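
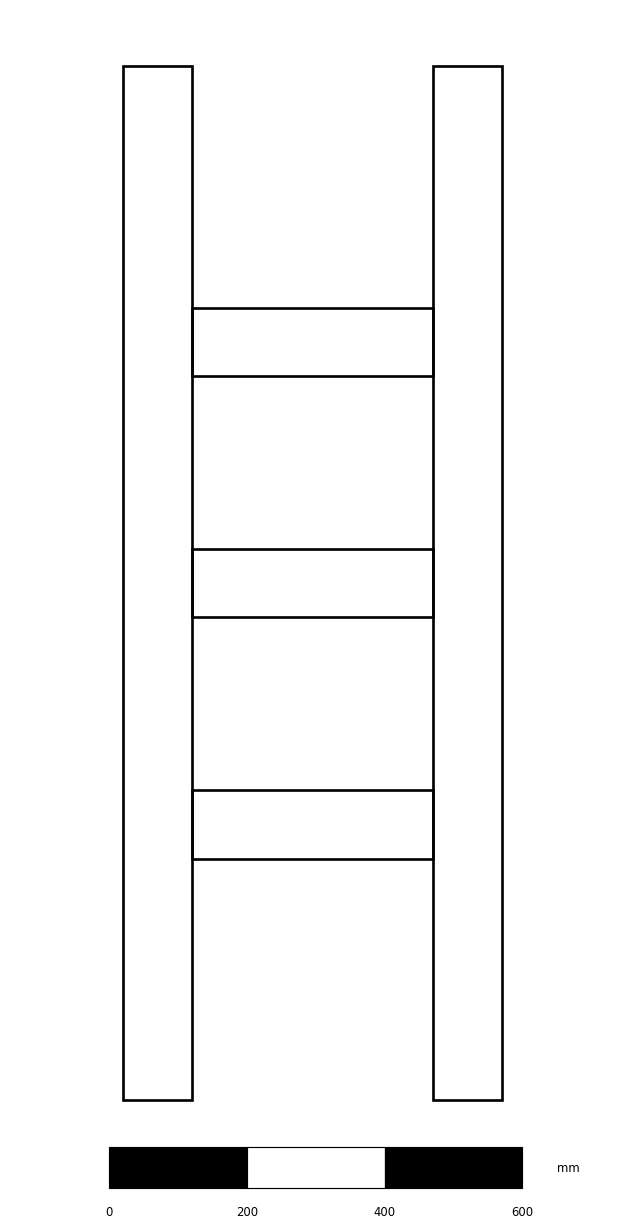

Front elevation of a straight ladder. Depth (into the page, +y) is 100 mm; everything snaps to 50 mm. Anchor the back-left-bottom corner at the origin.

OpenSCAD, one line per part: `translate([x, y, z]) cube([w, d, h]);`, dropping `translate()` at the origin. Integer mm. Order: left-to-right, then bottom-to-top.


cube([100, 100, 1500]);
translate([100, 0, 350]) cube([350, 100, 100]);
translate([100, 0, 700]) cube([350, 100, 100]);
translate([100, 0, 1050]) cube([350, 100, 100]);
translate([450, 0, 0]) cube([100, 100, 1500]);


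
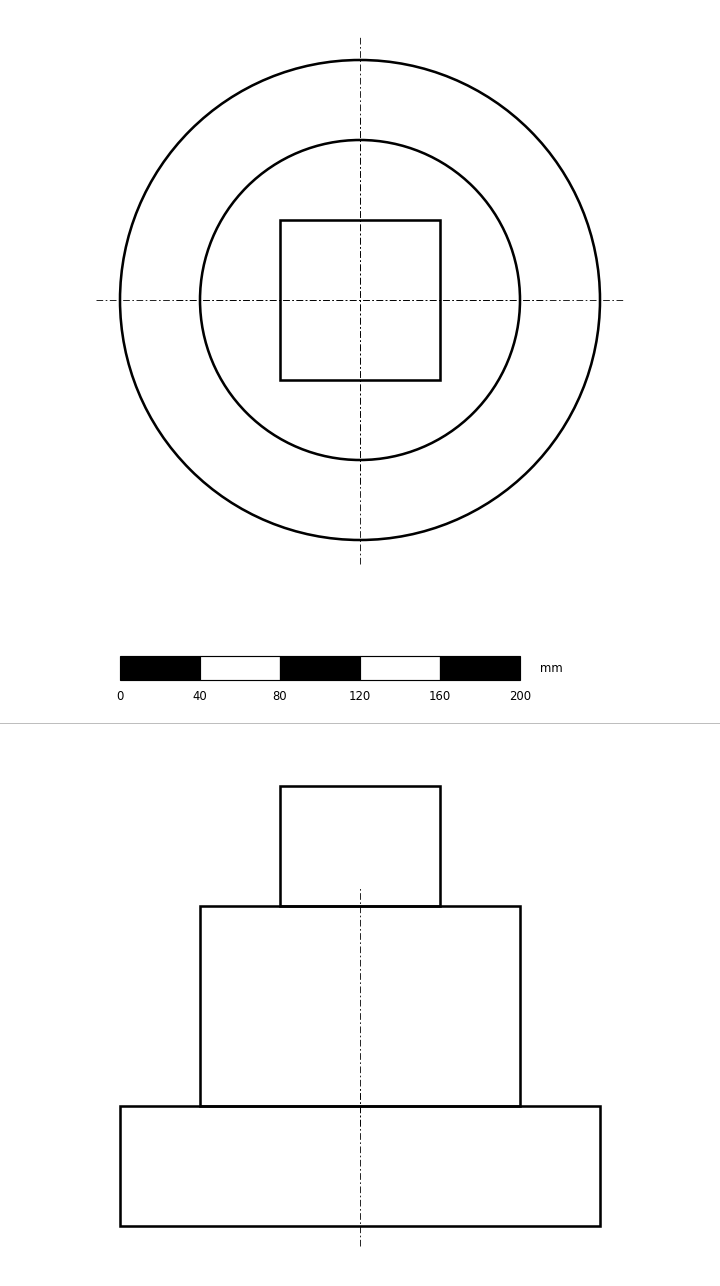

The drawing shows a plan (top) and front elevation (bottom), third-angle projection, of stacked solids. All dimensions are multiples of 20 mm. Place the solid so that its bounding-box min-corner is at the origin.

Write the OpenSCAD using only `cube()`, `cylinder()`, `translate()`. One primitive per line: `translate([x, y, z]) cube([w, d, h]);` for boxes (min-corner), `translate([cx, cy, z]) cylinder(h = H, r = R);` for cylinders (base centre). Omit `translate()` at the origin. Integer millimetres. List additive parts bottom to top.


translate([120, 120, 0]) cylinder(h = 60, r = 120);
translate([120, 120, 60]) cylinder(h = 100, r = 80);
translate([80, 80, 160]) cube([80, 80, 60]);


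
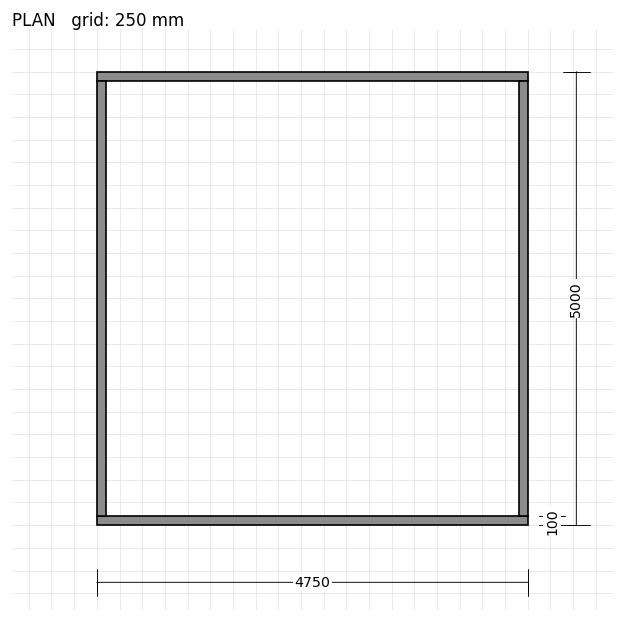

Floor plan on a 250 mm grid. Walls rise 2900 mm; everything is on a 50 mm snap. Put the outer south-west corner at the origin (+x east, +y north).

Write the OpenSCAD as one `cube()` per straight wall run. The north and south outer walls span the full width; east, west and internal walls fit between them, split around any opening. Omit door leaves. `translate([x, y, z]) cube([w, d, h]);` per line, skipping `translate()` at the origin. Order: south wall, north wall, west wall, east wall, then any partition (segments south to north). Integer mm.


cube([4750, 100, 2900]);
translate([0, 4900, 0]) cube([4750, 100, 2900]);
translate([0, 100, 0]) cube([100, 4800, 2900]);
translate([4650, 100, 0]) cube([100, 4800, 2900]);


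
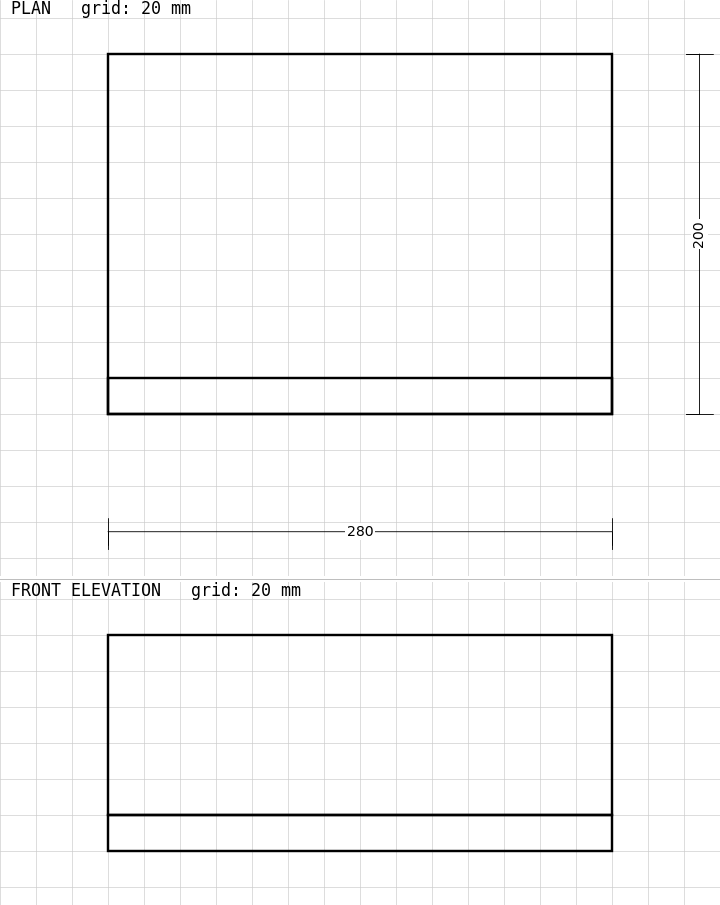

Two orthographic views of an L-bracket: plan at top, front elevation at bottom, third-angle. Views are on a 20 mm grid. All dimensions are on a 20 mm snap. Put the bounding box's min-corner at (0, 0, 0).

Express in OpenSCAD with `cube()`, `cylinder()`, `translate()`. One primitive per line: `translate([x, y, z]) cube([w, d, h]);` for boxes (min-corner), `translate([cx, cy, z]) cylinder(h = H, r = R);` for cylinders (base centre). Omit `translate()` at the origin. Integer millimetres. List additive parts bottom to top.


cube([280, 200, 20]);
translate([0, 0, 20]) cube([280, 20, 100]);


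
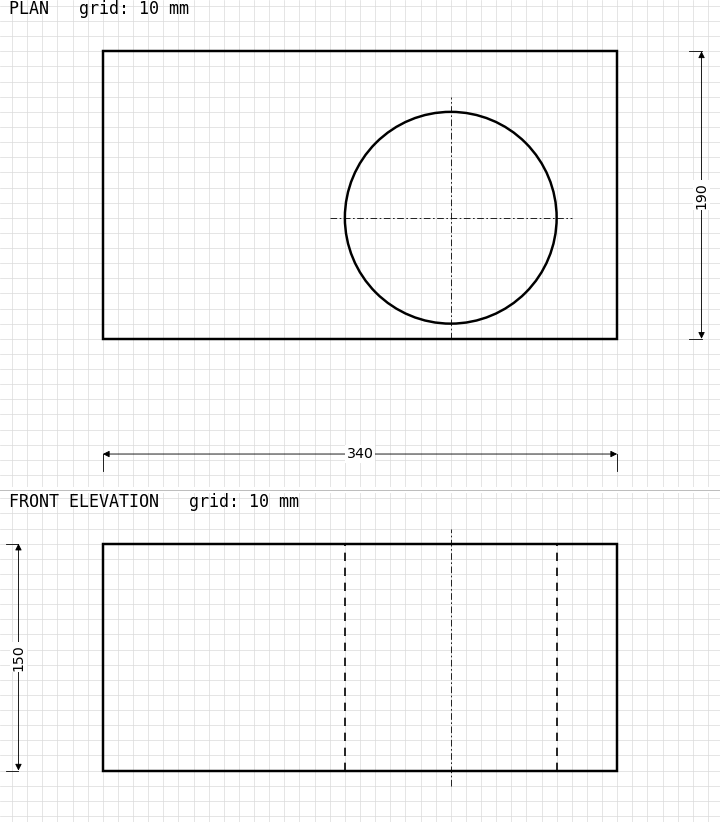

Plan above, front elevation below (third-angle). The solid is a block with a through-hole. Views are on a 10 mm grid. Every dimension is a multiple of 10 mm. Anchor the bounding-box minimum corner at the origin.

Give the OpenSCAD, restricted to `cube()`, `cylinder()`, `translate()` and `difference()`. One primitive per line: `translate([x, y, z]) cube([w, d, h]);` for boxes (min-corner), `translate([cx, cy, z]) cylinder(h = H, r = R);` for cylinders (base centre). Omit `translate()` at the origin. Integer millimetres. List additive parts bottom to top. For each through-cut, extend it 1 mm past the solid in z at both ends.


difference() {
  cube([340, 190, 150]);
  translate([230, 80, -1]) cylinder(h = 152, r = 70);
}


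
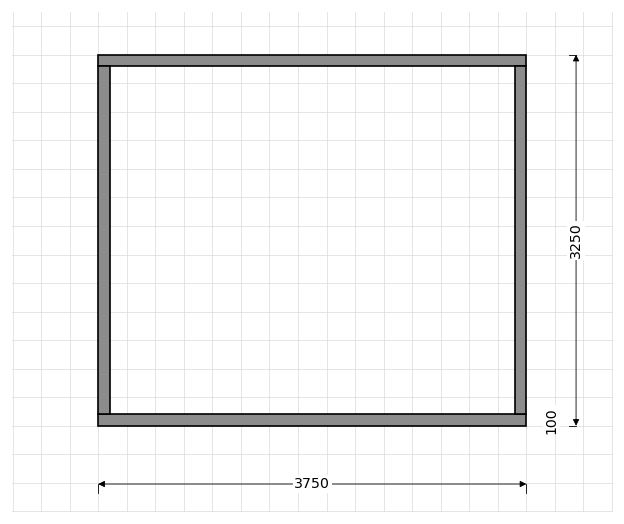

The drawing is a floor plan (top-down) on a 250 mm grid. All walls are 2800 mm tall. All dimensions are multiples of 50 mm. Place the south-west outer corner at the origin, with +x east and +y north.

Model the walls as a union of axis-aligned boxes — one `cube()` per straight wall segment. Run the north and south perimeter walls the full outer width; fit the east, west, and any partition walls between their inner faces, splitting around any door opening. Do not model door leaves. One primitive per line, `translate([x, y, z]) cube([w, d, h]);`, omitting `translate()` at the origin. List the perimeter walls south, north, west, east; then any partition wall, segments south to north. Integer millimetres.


cube([3750, 100, 2800]);
translate([0, 3150, 0]) cube([3750, 100, 2800]);
translate([0, 100, 0]) cube([100, 3050, 2800]);
translate([3650, 100, 0]) cube([100, 3050, 2800]);


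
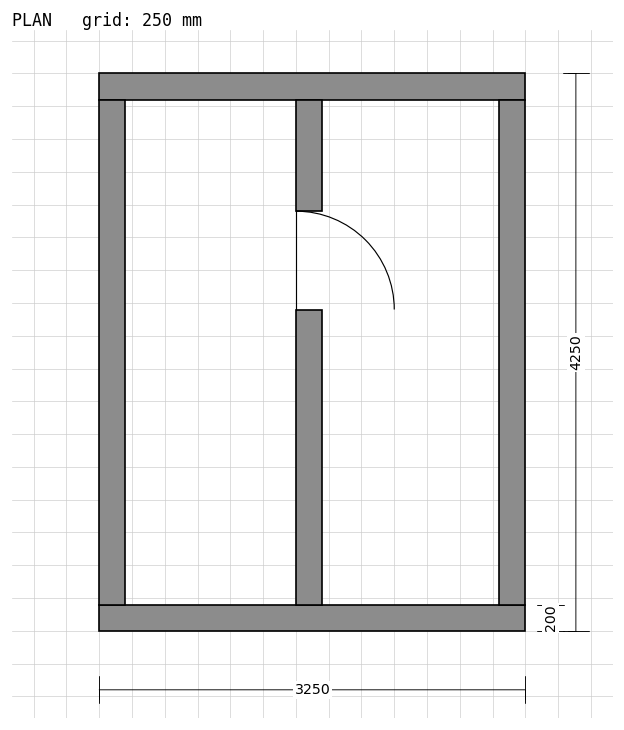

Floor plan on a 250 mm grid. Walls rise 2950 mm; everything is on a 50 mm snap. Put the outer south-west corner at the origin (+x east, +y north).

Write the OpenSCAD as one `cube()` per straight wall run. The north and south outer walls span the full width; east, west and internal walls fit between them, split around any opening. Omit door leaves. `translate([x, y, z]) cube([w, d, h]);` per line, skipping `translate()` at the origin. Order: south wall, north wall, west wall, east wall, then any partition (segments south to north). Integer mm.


cube([3250, 200, 2950]);
translate([0, 4050, 0]) cube([3250, 200, 2950]);
translate([0, 200, 0]) cube([200, 3850, 2950]);
translate([3050, 200, 0]) cube([200, 3850, 2950]);
translate([1500, 200, 0]) cube([200, 2250, 2950]);
translate([1500, 3200, 0]) cube([200, 850, 2950]);


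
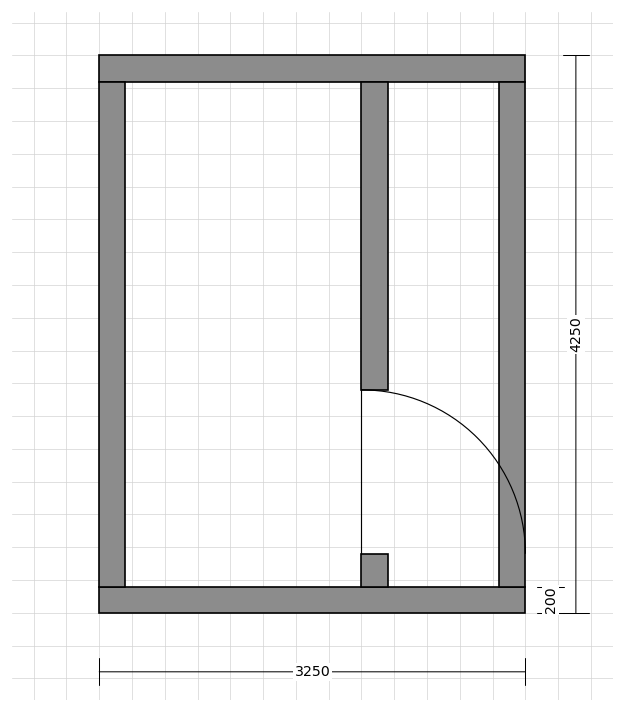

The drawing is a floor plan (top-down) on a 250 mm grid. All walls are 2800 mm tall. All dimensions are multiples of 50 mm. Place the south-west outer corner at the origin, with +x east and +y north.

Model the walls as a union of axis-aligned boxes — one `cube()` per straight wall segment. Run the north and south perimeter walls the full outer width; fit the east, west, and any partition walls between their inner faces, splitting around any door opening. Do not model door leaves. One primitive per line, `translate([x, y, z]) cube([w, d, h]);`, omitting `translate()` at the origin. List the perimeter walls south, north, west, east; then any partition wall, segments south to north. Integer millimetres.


cube([3250, 200, 2800]);
translate([0, 4050, 0]) cube([3250, 200, 2800]);
translate([0, 200, 0]) cube([200, 3850, 2800]);
translate([3050, 200, 0]) cube([200, 3850, 2800]);
translate([2000, 200, 0]) cube([200, 250, 2800]);
translate([2000, 1700, 0]) cube([200, 2350, 2800]);


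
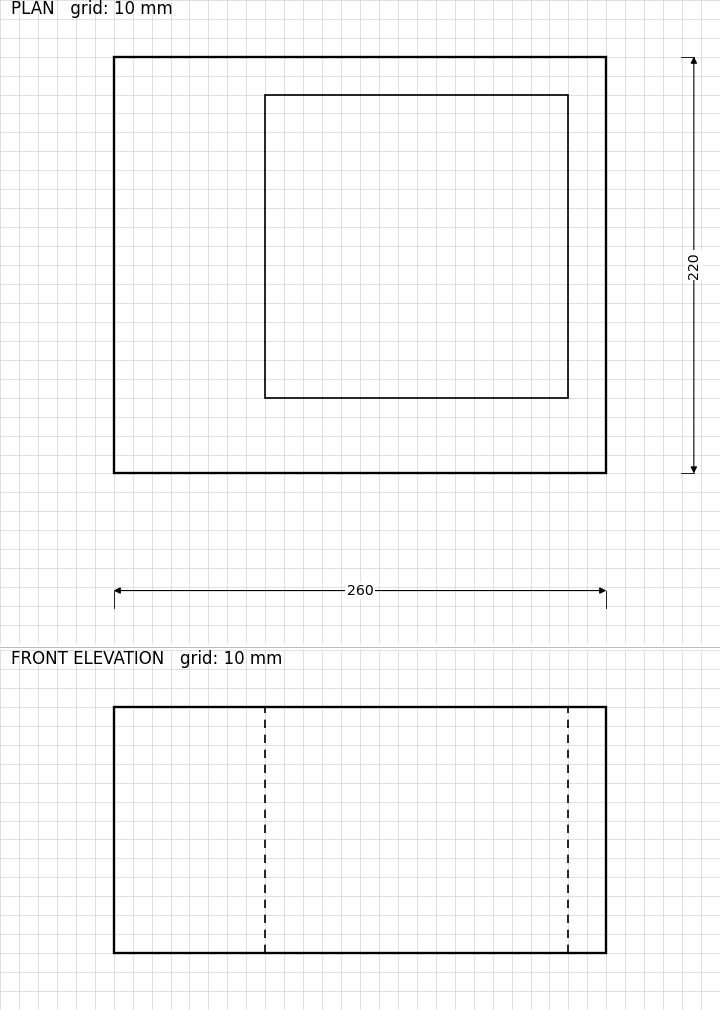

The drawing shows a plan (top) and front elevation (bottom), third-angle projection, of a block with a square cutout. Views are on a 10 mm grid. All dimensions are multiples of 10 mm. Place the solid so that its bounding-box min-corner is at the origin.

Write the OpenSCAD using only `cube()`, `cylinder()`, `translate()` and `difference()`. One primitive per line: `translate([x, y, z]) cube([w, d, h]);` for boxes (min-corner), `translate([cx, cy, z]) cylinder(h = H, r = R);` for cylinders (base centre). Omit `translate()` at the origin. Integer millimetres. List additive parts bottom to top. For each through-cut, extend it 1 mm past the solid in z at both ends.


difference() {
  cube([260, 220, 130]);
  translate([80, 40, -1]) cube([160, 160, 132]);
}


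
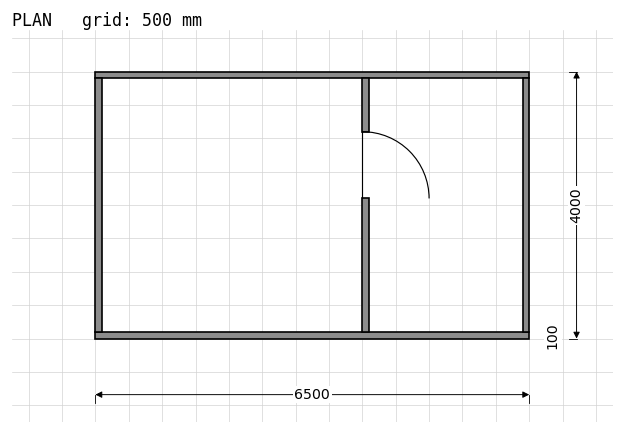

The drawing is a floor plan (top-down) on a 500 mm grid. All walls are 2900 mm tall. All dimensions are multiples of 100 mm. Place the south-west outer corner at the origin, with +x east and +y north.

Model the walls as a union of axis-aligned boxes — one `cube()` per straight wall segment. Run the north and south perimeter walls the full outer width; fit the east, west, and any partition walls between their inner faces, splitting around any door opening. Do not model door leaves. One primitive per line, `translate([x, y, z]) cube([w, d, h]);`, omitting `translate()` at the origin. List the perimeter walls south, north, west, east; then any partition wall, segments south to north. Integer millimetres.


cube([6500, 100, 2900]);
translate([0, 3900, 0]) cube([6500, 100, 2900]);
translate([0, 100, 0]) cube([100, 3800, 2900]);
translate([6400, 100, 0]) cube([100, 3800, 2900]);
translate([4000, 100, 0]) cube([100, 2000, 2900]);
translate([4000, 3100, 0]) cube([100, 800, 2900]);


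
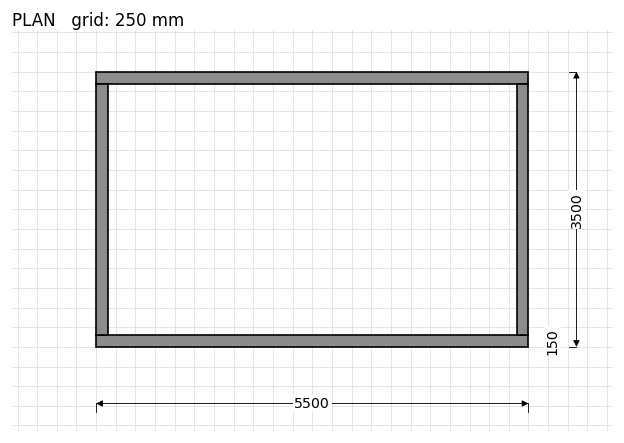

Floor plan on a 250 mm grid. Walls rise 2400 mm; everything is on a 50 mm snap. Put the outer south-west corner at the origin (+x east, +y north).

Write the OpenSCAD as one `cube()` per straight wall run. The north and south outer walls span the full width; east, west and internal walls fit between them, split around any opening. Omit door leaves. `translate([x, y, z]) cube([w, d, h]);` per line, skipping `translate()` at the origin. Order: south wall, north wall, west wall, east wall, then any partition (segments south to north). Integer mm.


cube([5500, 150, 2400]);
translate([0, 3350, 0]) cube([5500, 150, 2400]);
translate([0, 150, 0]) cube([150, 3200, 2400]);
translate([5350, 150, 0]) cube([150, 3200, 2400]);


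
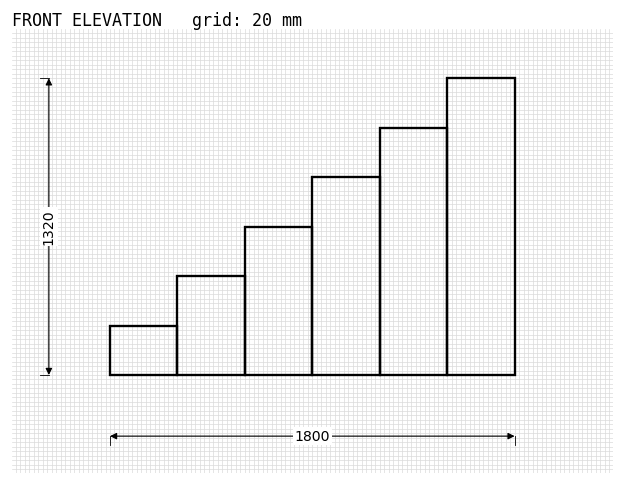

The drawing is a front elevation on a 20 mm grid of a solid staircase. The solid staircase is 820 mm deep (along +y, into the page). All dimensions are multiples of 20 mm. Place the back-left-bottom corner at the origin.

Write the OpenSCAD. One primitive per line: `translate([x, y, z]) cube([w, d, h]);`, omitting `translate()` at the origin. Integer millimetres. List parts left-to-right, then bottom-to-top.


cube([300, 820, 220]);
translate([300, 0, 0]) cube([300, 820, 440]);
translate([600, 0, 0]) cube([300, 820, 660]);
translate([900, 0, 0]) cube([300, 820, 880]);
translate([1200, 0, 0]) cube([300, 820, 1100]);
translate([1500, 0, 0]) cube([300, 820, 1320]);


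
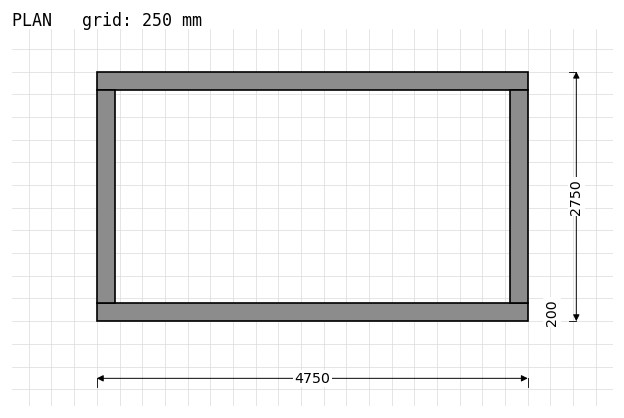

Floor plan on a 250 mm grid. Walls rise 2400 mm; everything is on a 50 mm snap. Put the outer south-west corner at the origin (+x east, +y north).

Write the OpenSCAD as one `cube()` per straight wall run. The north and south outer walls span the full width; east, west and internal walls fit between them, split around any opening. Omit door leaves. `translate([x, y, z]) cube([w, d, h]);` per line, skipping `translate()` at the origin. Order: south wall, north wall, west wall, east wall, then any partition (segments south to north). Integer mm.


cube([4750, 200, 2400]);
translate([0, 2550, 0]) cube([4750, 200, 2400]);
translate([0, 200, 0]) cube([200, 2350, 2400]);
translate([4550, 200, 0]) cube([200, 2350, 2400]);


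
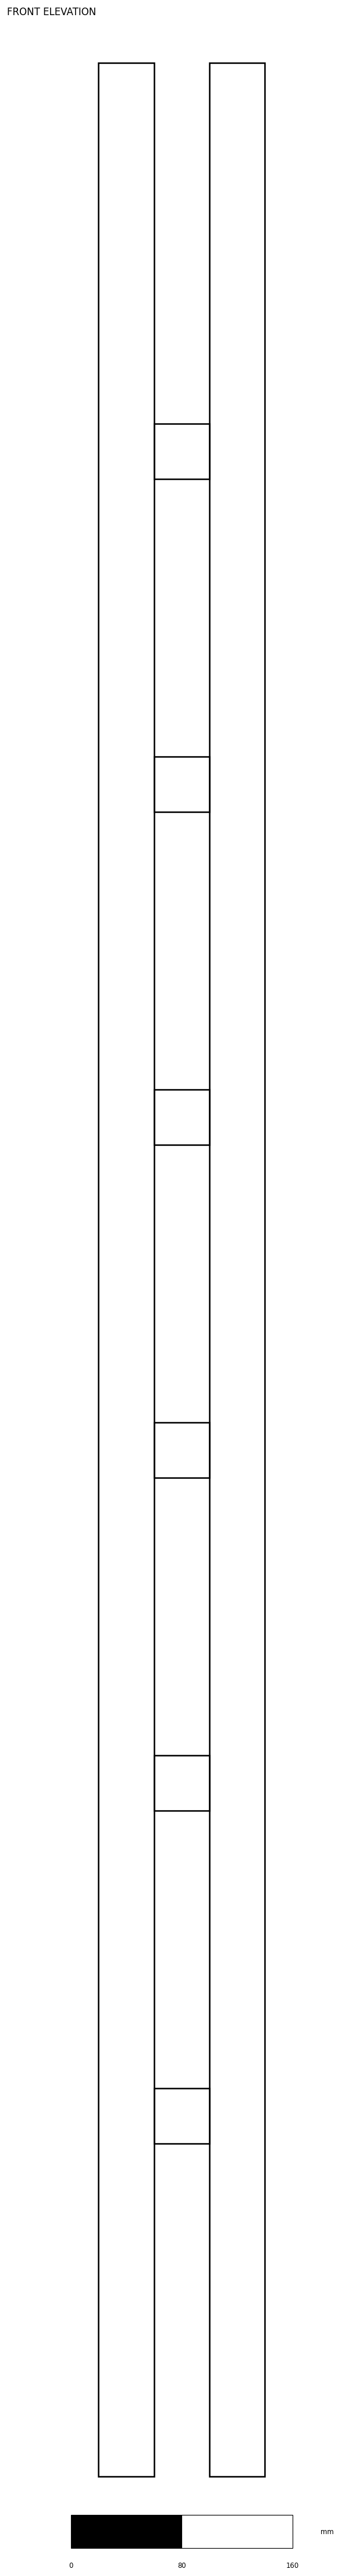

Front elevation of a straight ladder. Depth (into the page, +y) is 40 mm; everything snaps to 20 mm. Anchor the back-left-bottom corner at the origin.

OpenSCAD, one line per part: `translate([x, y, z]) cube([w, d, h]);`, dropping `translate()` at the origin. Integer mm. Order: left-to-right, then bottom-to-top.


cube([40, 40, 1740]);
translate([40, 0, 240]) cube([40, 40, 40]);
translate([40, 0, 480]) cube([40, 40, 40]);
translate([40, 0, 720]) cube([40, 40, 40]);
translate([40, 0, 960]) cube([40, 40, 40]);
translate([40, 0, 1200]) cube([40, 40, 40]);
translate([40, 0, 1440]) cube([40, 40, 40]);
translate([80, 0, 0]) cube([40, 40, 1740]);


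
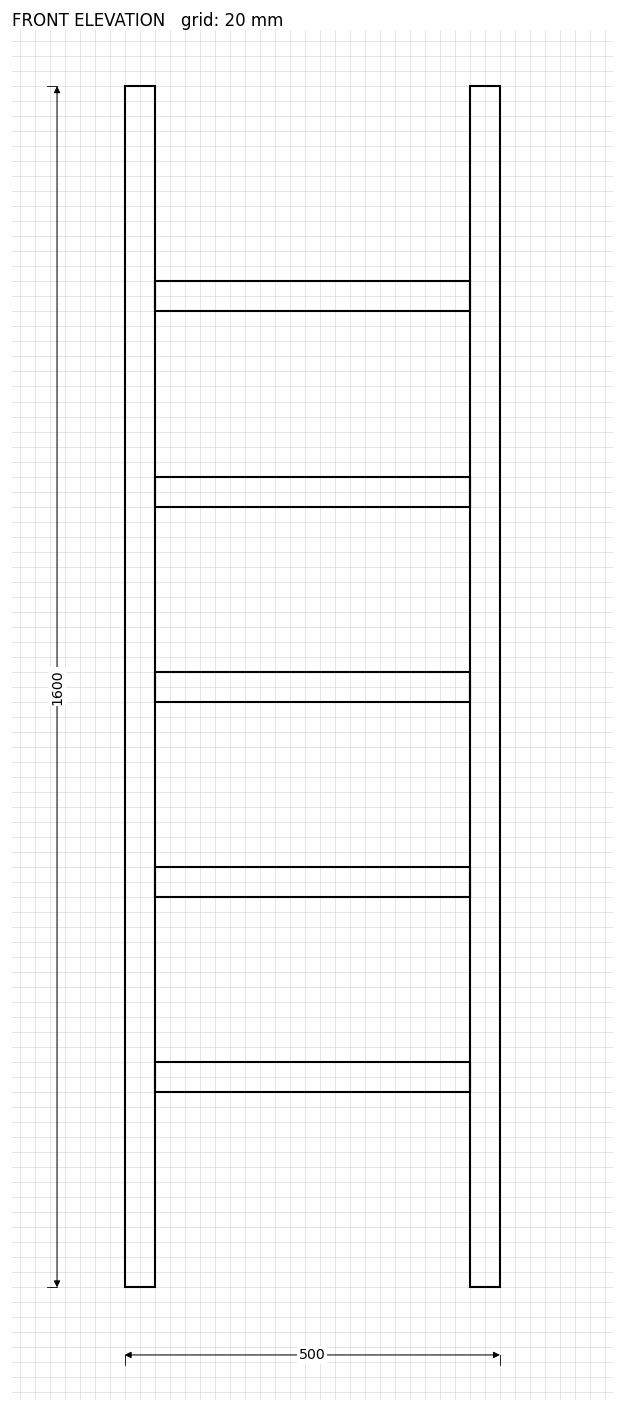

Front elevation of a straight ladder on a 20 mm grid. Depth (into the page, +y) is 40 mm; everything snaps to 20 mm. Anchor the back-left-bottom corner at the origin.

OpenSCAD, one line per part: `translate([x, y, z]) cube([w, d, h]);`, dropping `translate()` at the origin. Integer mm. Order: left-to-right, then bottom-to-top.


cube([40, 40, 1600]);
translate([40, 0, 260]) cube([420, 40, 40]);
translate([40, 0, 520]) cube([420, 40, 40]);
translate([40, 0, 780]) cube([420, 40, 40]);
translate([40, 0, 1040]) cube([420, 40, 40]);
translate([40, 0, 1300]) cube([420, 40, 40]);
translate([460, 0, 0]) cube([40, 40, 1600]);


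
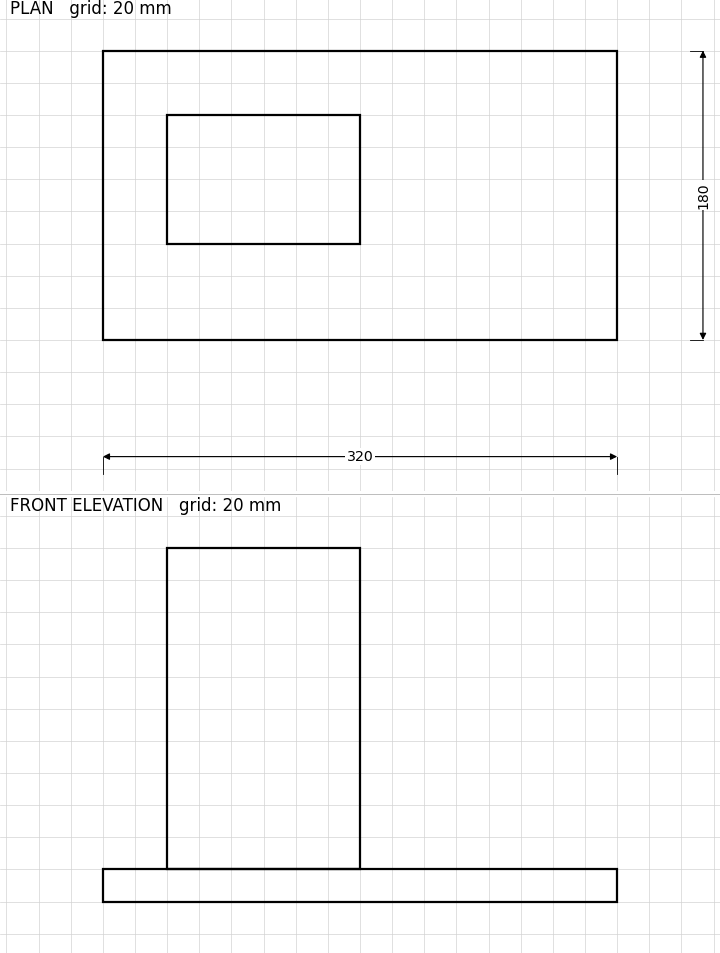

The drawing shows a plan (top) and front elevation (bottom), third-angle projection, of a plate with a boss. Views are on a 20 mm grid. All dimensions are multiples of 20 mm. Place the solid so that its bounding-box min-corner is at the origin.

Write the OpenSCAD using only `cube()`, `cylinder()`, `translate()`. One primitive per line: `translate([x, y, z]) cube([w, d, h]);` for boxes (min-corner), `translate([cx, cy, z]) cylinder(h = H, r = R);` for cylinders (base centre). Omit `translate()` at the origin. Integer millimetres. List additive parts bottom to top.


cube([320, 180, 20]);
translate([40, 60, 20]) cube([120, 80, 200]);


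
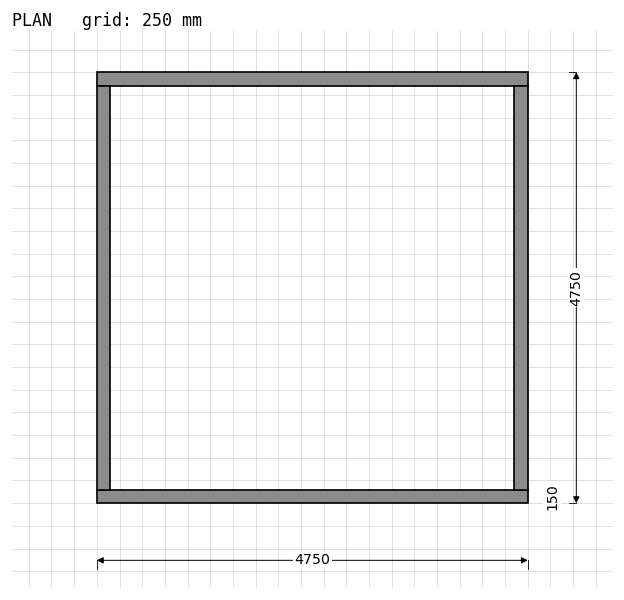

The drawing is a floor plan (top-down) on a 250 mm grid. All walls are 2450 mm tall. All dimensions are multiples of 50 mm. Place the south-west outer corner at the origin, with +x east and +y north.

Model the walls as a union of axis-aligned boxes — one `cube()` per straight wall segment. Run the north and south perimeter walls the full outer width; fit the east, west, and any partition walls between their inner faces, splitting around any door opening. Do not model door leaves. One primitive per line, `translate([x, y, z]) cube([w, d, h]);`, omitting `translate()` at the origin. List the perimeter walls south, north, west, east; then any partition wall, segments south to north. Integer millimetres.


cube([4750, 150, 2450]);
translate([0, 4600, 0]) cube([4750, 150, 2450]);
translate([0, 150, 0]) cube([150, 4450, 2450]);
translate([4600, 150, 0]) cube([150, 4450, 2450]);


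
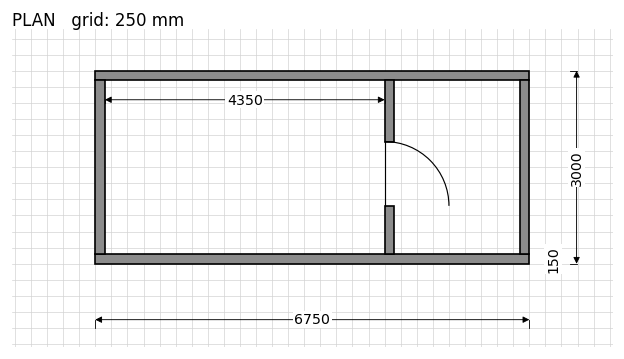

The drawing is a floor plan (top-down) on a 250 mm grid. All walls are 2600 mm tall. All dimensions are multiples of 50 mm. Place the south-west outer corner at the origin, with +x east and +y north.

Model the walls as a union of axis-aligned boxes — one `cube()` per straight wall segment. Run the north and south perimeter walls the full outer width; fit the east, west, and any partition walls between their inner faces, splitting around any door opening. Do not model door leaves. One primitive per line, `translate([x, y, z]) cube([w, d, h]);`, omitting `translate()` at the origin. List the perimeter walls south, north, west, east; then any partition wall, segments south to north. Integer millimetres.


cube([6750, 150, 2600]);
translate([0, 2850, 0]) cube([6750, 150, 2600]);
translate([0, 150, 0]) cube([150, 2700, 2600]);
translate([6600, 150, 0]) cube([150, 2700, 2600]);
translate([4500, 150, 0]) cube([150, 750, 2600]);
translate([4500, 1900, 0]) cube([150, 950, 2600]);


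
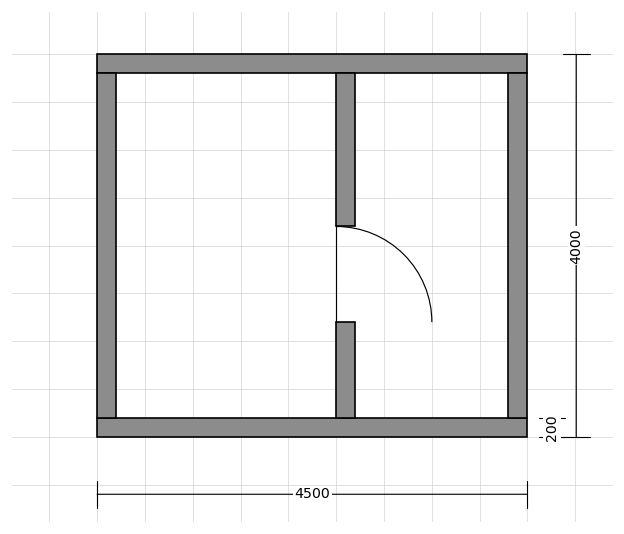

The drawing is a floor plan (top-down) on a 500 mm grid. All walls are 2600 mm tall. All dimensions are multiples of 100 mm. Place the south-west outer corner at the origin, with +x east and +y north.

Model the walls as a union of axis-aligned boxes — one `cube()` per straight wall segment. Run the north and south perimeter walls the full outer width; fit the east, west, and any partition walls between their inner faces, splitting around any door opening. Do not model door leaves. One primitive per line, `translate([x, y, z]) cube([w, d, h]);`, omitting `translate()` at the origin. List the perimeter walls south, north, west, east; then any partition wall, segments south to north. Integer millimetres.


cube([4500, 200, 2600]);
translate([0, 3800, 0]) cube([4500, 200, 2600]);
translate([0, 200, 0]) cube([200, 3600, 2600]);
translate([4300, 200, 0]) cube([200, 3600, 2600]);
translate([2500, 200, 0]) cube([200, 1000, 2600]);
translate([2500, 2200, 0]) cube([200, 1600, 2600]);


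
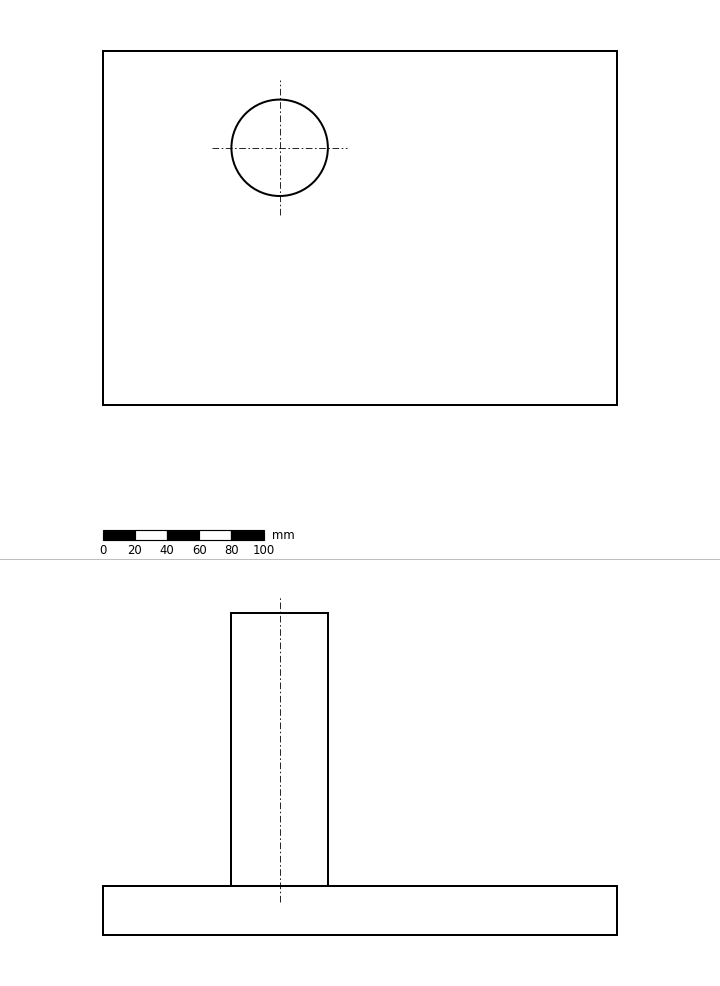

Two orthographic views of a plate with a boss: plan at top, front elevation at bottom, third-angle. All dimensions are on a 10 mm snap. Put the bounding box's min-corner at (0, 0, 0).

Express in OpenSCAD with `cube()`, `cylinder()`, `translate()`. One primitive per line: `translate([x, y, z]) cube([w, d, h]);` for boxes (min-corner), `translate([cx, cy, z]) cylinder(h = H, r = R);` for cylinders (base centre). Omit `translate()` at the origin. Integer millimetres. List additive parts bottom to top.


cube([320, 220, 30]);
translate([110, 160, 30]) cylinder(h = 170, r = 30);


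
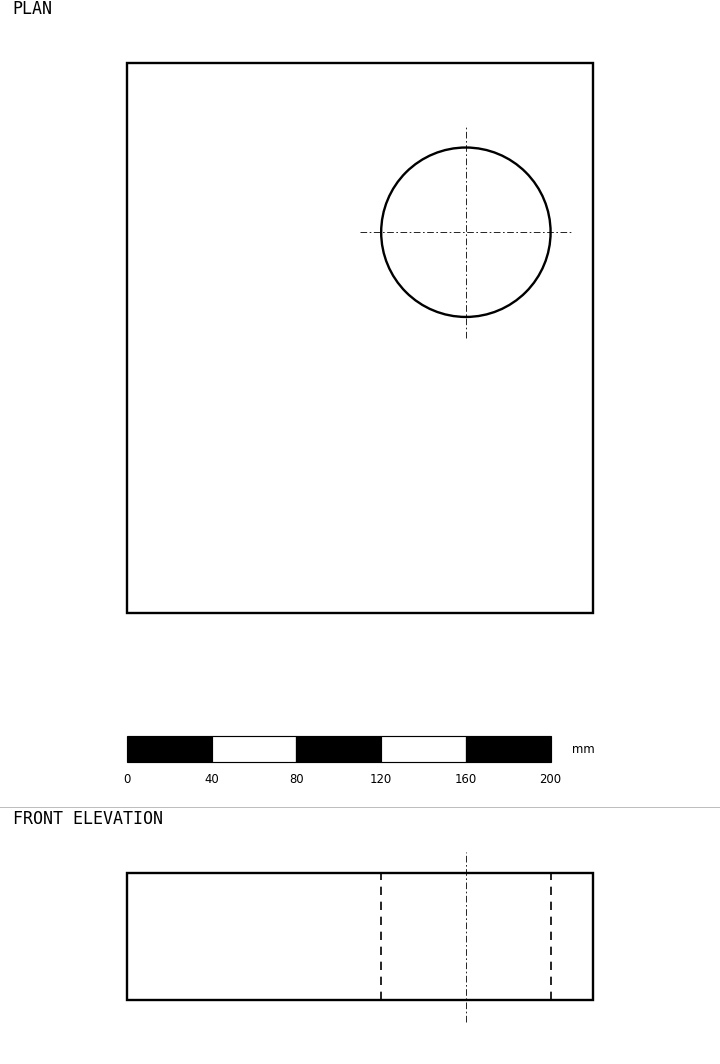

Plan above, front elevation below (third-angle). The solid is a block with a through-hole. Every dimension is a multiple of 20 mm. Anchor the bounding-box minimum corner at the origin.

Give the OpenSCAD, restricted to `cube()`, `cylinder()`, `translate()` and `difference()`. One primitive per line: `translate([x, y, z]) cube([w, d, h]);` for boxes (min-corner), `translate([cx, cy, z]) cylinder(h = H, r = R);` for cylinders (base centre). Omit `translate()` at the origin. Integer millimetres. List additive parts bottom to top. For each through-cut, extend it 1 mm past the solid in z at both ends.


difference() {
  cube([220, 260, 60]);
  translate([160, 180, -1]) cylinder(h = 62, r = 40);
}


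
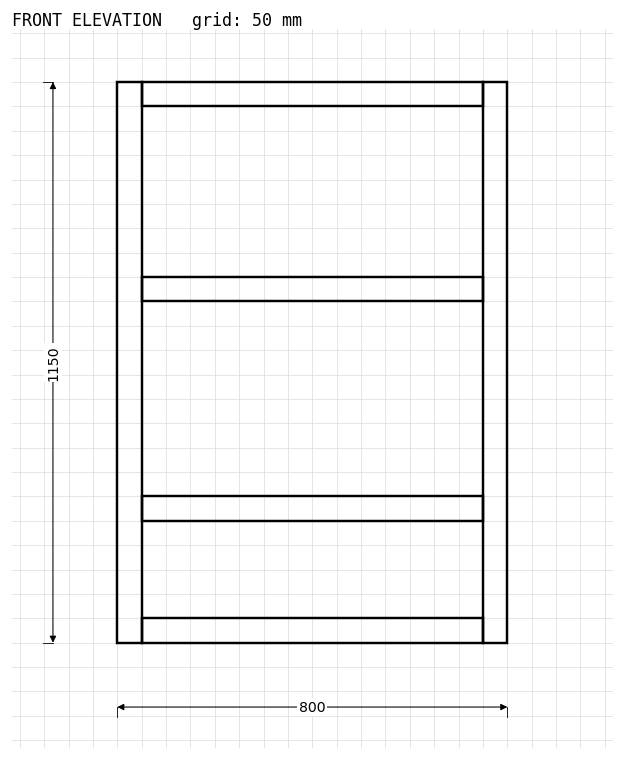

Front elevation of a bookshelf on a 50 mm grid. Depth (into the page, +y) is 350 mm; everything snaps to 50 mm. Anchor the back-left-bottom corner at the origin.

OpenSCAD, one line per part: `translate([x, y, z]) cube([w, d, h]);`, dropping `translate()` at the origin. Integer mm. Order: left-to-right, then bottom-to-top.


cube([50, 350, 1150]);
translate([50, 0, 0]) cube([700, 350, 50]);
translate([50, 0, 250]) cube([700, 350, 50]);
translate([50, 0, 700]) cube([700, 350, 50]);
translate([50, 0, 1100]) cube([700, 350, 50]);
translate([750, 0, 0]) cube([50, 350, 1150]);


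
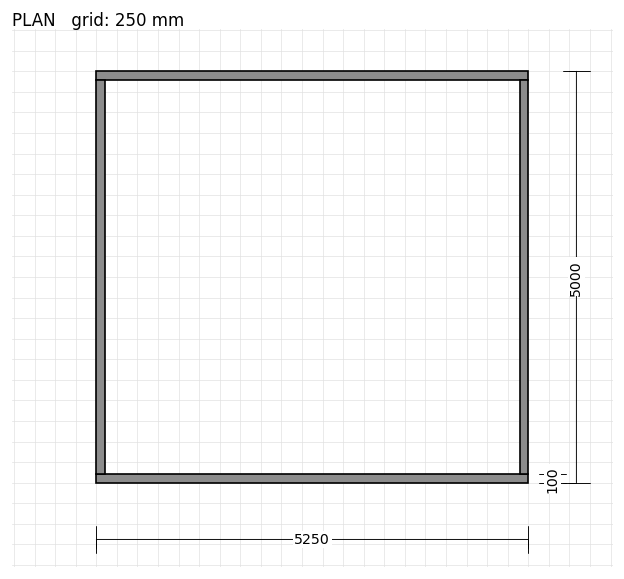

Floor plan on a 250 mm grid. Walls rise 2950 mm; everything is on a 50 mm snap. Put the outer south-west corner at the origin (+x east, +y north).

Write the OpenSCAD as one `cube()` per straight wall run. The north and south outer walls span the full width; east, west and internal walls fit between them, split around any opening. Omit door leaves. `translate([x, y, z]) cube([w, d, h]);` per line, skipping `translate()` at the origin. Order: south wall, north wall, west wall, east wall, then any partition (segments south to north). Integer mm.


cube([5250, 100, 2950]);
translate([0, 4900, 0]) cube([5250, 100, 2950]);
translate([0, 100, 0]) cube([100, 4800, 2950]);
translate([5150, 100, 0]) cube([100, 4800, 2950]);


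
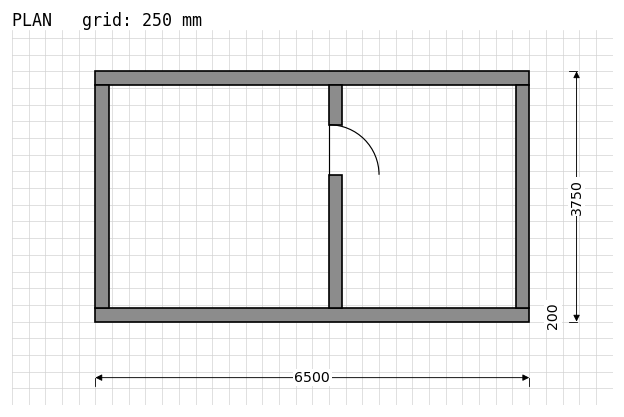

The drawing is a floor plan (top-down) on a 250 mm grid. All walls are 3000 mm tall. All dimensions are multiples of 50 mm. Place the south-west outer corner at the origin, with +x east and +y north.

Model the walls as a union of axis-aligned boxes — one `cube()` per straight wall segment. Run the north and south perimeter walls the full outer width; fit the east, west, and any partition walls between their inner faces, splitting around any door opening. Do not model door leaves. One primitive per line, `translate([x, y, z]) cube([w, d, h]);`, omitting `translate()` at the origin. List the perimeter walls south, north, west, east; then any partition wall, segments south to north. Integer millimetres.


cube([6500, 200, 3000]);
translate([0, 3550, 0]) cube([6500, 200, 3000]);
translate([0, 200, 0]) cube([200, 3350, 3000]);
translate([6300, 200, 0]) cube([200, 3350, 3000]);
translate([3500, 200, 0]) cube([200, 2000, 3000]);
translate([3500, 2950, 0]) cube([200, 600, 3000]);


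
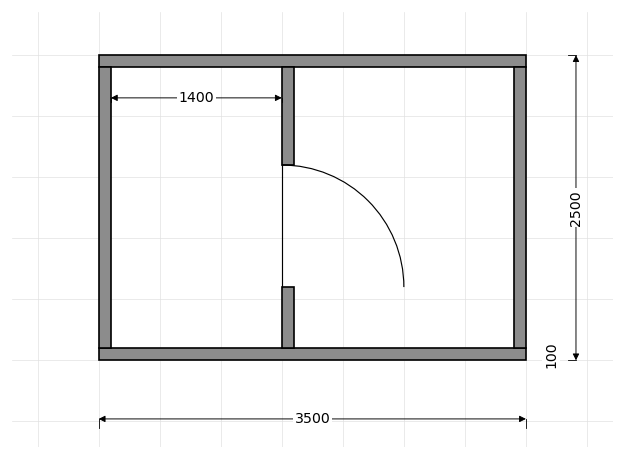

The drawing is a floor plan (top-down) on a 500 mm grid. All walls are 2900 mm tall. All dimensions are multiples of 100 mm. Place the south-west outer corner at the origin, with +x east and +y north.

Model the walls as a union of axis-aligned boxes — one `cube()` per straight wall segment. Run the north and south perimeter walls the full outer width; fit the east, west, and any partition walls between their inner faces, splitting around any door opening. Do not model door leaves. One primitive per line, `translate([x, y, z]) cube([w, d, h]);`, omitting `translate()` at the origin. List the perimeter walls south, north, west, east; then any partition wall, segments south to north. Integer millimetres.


cube([3500, 100, 2900]);
translate([0, 2400, 0]) cube([3500, 100, 2900]);
translate([0, 100, 0]) cube([100, 2300, 2900]);
translate([3400, 100, 0]) cube([100, 2300, 2900]);
translate([1500, 100, 0]) cube([100, 500, 2900]);
translate([1500, 1600, 0]) cube([100, 800, 2900]);


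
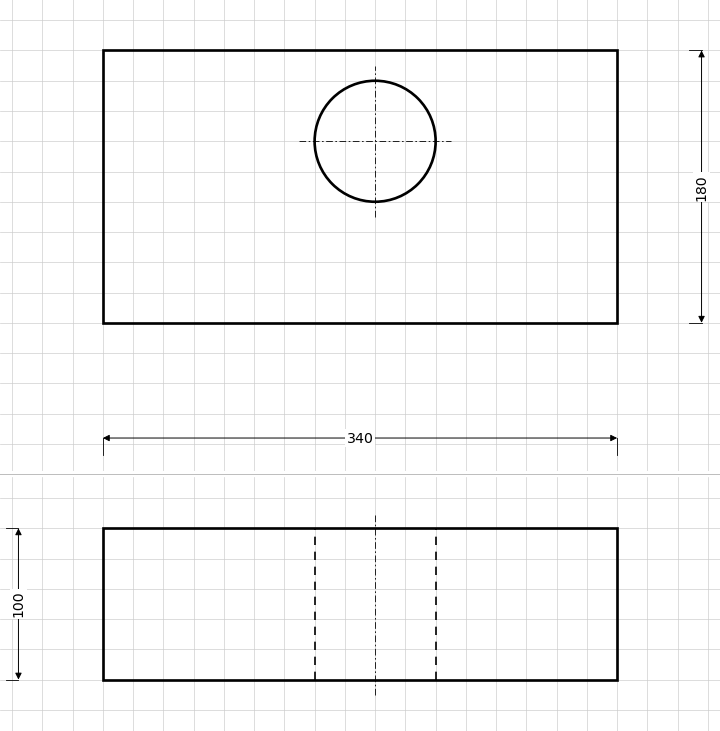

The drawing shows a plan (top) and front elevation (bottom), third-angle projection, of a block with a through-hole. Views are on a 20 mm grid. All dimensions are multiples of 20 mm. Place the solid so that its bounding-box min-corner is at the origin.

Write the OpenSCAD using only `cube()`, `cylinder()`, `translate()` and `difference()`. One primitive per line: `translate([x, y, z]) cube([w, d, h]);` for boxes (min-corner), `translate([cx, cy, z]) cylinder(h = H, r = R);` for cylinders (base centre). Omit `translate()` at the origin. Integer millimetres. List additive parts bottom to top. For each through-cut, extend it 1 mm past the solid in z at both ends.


difference() {
  cube([340, 180, 100]);
  translate([180, 120, -1]) cylinder(h = 102, r = 40);
}


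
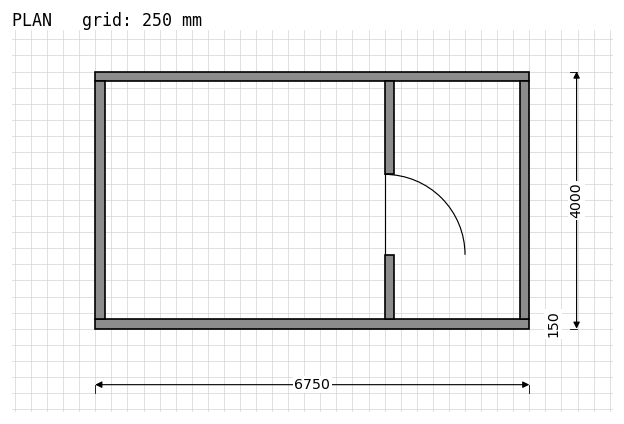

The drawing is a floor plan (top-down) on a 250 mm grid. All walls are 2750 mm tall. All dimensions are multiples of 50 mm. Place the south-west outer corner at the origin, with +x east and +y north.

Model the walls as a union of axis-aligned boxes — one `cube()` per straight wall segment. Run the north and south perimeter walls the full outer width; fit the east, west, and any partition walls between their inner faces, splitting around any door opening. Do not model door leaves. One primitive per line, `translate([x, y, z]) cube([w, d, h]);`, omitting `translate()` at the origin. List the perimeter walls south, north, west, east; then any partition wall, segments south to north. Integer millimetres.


cube([6750, 150, 2750]);
translate([0, 3850, 0]) cube([6750, 150, 2750]);
translate([0, 150, 0]) cube([150, 3700, 2750]);
translate([6600, 150, 0]) cube([150, 3700, 2750]);
translate([4500, 150, 0]) cube([150, 1000, 2750]);
translate([4500, 2400, 0]) cube([150, 1450, 2750]);


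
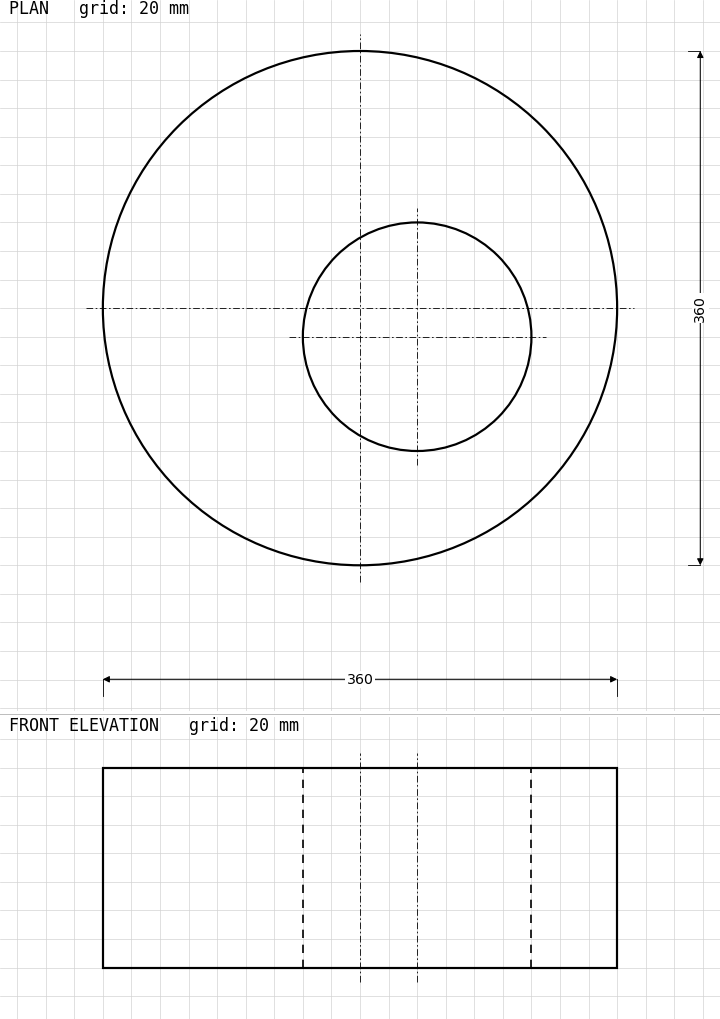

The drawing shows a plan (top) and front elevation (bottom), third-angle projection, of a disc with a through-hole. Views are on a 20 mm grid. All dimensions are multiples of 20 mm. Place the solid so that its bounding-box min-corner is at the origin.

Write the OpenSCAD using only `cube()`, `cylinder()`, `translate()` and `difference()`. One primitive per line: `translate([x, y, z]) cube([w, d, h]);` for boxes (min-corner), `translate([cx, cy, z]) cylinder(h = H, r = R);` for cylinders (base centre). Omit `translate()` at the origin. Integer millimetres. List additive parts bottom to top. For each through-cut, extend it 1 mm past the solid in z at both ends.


difference() {
  translate([180, 180, 0]) cylinder(h = 140, r = 180);
  translate([220, 160, -1]) cylinder(h = 142, r = 80);
}


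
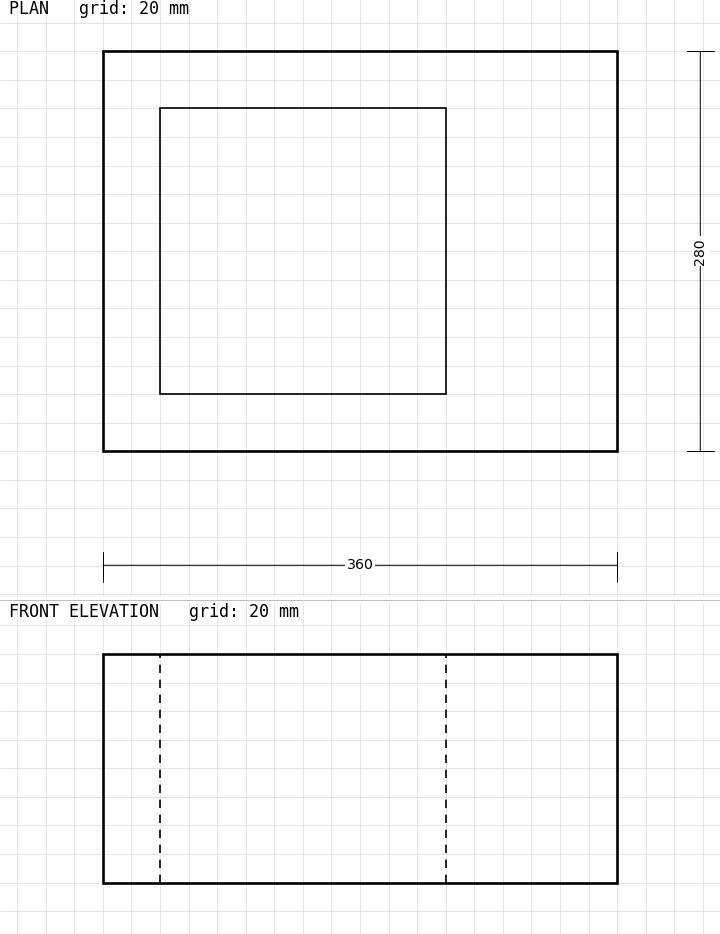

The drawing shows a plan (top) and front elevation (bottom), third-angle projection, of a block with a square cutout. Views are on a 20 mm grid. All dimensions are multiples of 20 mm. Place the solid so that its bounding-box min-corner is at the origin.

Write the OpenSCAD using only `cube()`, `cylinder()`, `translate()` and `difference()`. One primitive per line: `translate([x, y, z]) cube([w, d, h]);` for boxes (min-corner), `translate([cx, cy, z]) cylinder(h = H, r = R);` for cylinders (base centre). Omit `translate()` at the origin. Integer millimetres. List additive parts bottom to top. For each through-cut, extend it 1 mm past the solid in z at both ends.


difference() {
  cube([360, 280, 160]);
  translate([40, 40, -1]) cube([200, 200, 162]);
}


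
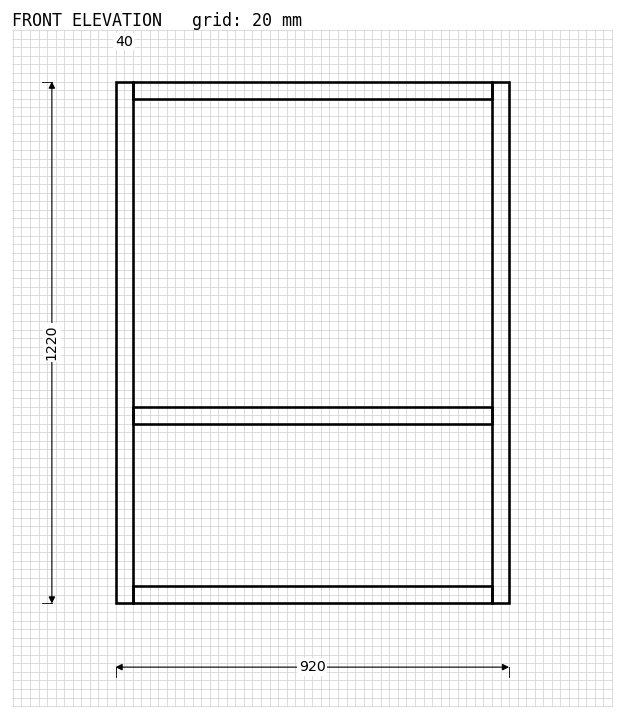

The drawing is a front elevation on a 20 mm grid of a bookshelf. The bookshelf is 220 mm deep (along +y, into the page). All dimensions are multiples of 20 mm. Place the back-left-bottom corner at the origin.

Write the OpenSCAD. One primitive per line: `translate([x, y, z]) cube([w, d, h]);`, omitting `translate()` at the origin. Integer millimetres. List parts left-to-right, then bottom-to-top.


cube([40, 220, 1220]);
translate([40, 0, 0]) cube([840, 220, 40]);
translate([40, 0, 420]) cube([840, 220, 40]);
translate([40, 0, 1180]) cube([840, 220, 40]);
translate([880, 0, 0]) cube([40, 220, 1220]);


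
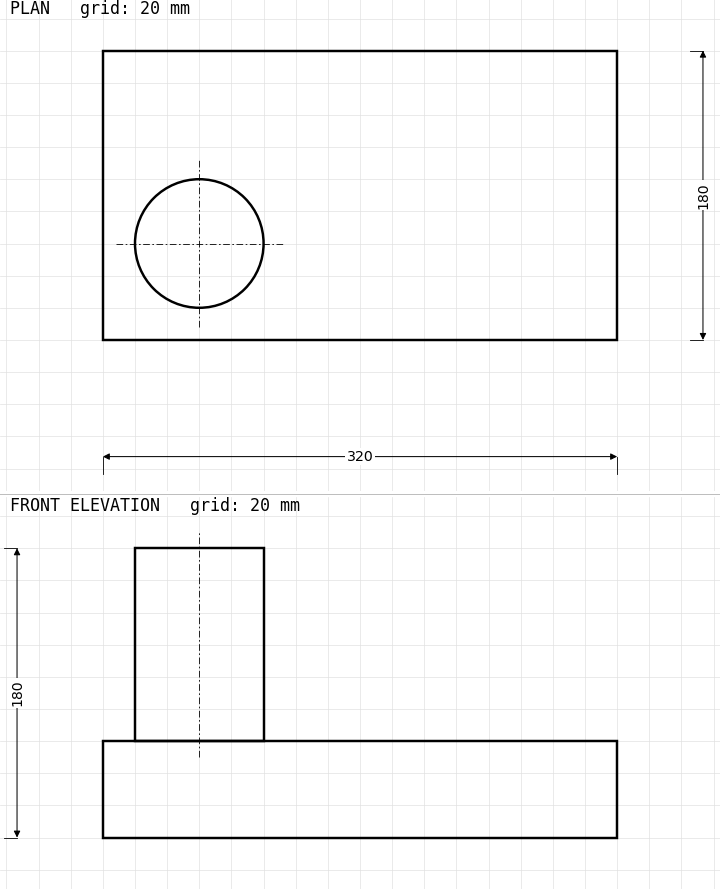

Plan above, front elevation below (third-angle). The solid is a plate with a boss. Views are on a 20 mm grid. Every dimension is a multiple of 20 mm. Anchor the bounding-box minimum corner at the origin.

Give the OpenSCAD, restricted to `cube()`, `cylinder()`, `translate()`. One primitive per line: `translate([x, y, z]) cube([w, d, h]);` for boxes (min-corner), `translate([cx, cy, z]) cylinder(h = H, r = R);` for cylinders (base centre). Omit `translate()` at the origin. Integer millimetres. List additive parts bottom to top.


cube([320, 180, 60]);
translate([60, 60, 60]) cylinder(h = 120, r = 40);


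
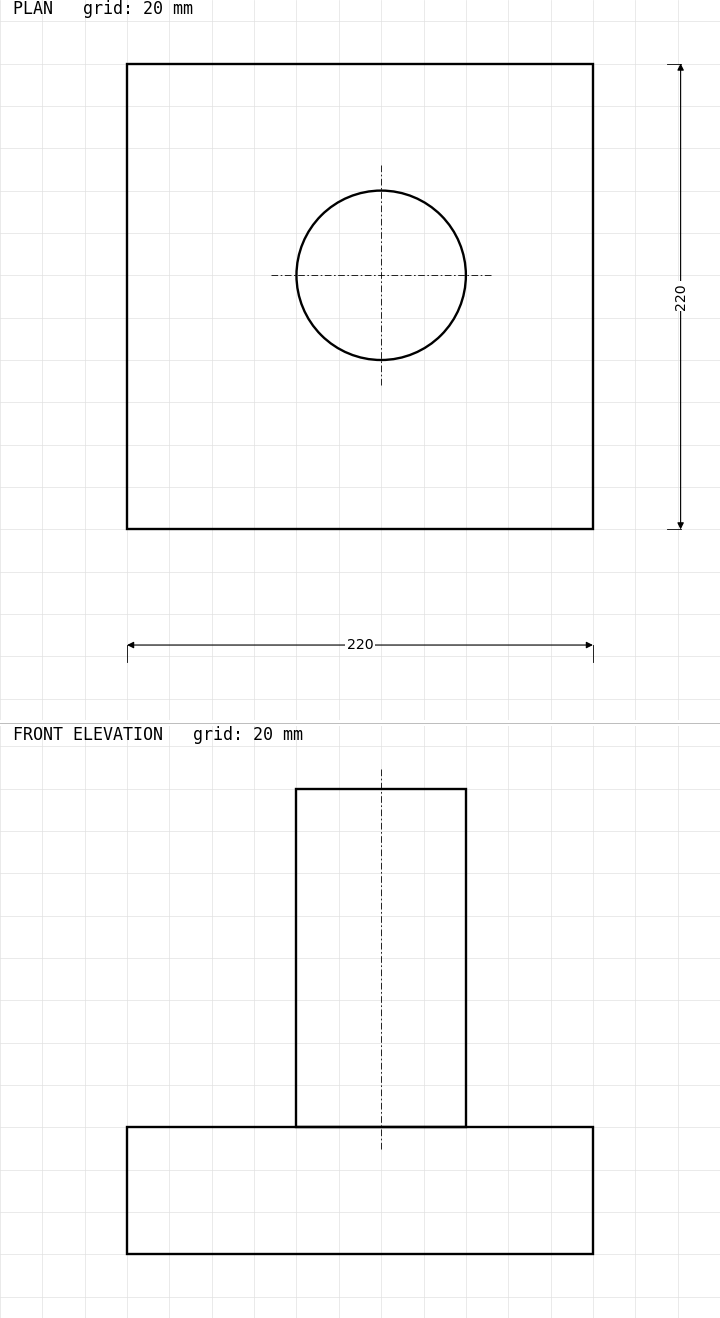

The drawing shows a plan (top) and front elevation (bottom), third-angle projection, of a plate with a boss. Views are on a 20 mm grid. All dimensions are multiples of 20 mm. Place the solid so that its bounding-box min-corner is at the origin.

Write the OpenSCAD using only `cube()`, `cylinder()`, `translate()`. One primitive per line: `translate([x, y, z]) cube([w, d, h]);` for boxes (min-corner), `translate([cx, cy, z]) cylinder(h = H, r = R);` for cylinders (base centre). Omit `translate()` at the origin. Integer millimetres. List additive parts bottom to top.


cube([220, 220, 60]);
translate([120, 120, 60]) cylinder(h = 160, r = 40);


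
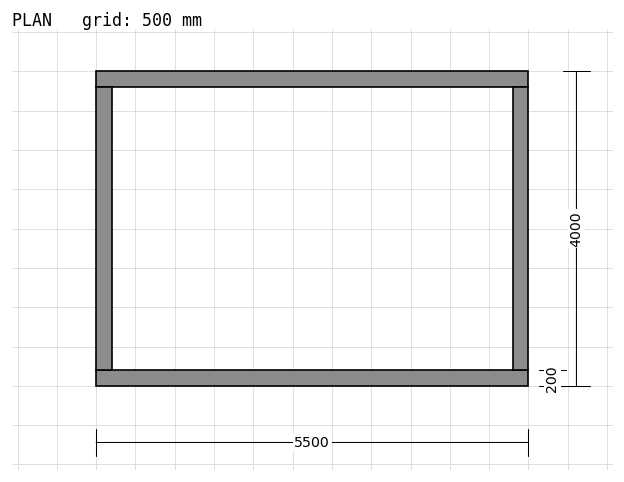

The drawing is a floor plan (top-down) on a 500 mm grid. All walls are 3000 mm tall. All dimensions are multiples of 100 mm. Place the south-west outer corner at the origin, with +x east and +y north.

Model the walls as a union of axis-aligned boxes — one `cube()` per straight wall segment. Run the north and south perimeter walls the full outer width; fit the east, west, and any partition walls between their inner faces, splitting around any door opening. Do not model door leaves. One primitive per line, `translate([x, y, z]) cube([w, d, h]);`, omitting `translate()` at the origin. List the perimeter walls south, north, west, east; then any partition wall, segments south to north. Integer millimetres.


cube([5500, 200, 3000]);
translate([0, 3800, 0]) cube([5500, 200, 3000]);
translate([0, 200, 0]) cube([200, 3600, 3000]);
translate([5300, 200, 0]) cube([200, 3600, 3000]);


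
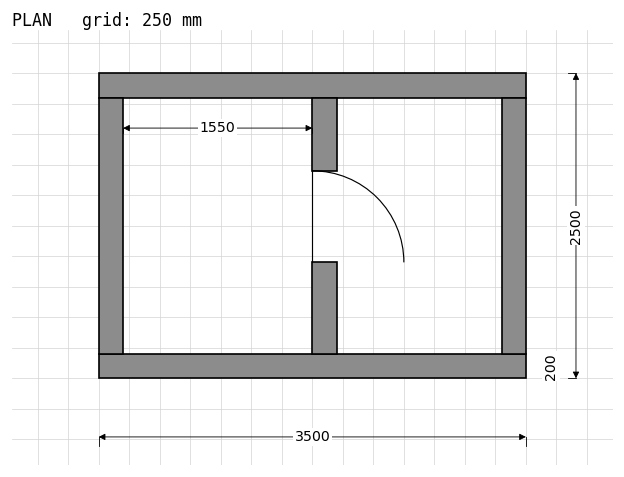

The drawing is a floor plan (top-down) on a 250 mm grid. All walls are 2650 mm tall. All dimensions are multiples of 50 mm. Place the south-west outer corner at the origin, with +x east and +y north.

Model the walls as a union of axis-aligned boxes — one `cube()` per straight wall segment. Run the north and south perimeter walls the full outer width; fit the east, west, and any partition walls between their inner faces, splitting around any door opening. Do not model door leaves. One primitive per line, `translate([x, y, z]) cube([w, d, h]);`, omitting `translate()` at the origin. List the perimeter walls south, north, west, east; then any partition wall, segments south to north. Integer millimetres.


cube([3500, 200, 2650]);
translate([0, 2300, 0]) cube([3500, 200, 2650]);
translate([0, 200, 0]) cube([200, 2100, 2650]);
translate([3300, 200, 0]) cube([200, 2100, 2650]);
translate([1750, 200, 0]) cube([200, 750, 2650]);
translate([1750, 1700, 0]) cube([200, 600, 2650]);


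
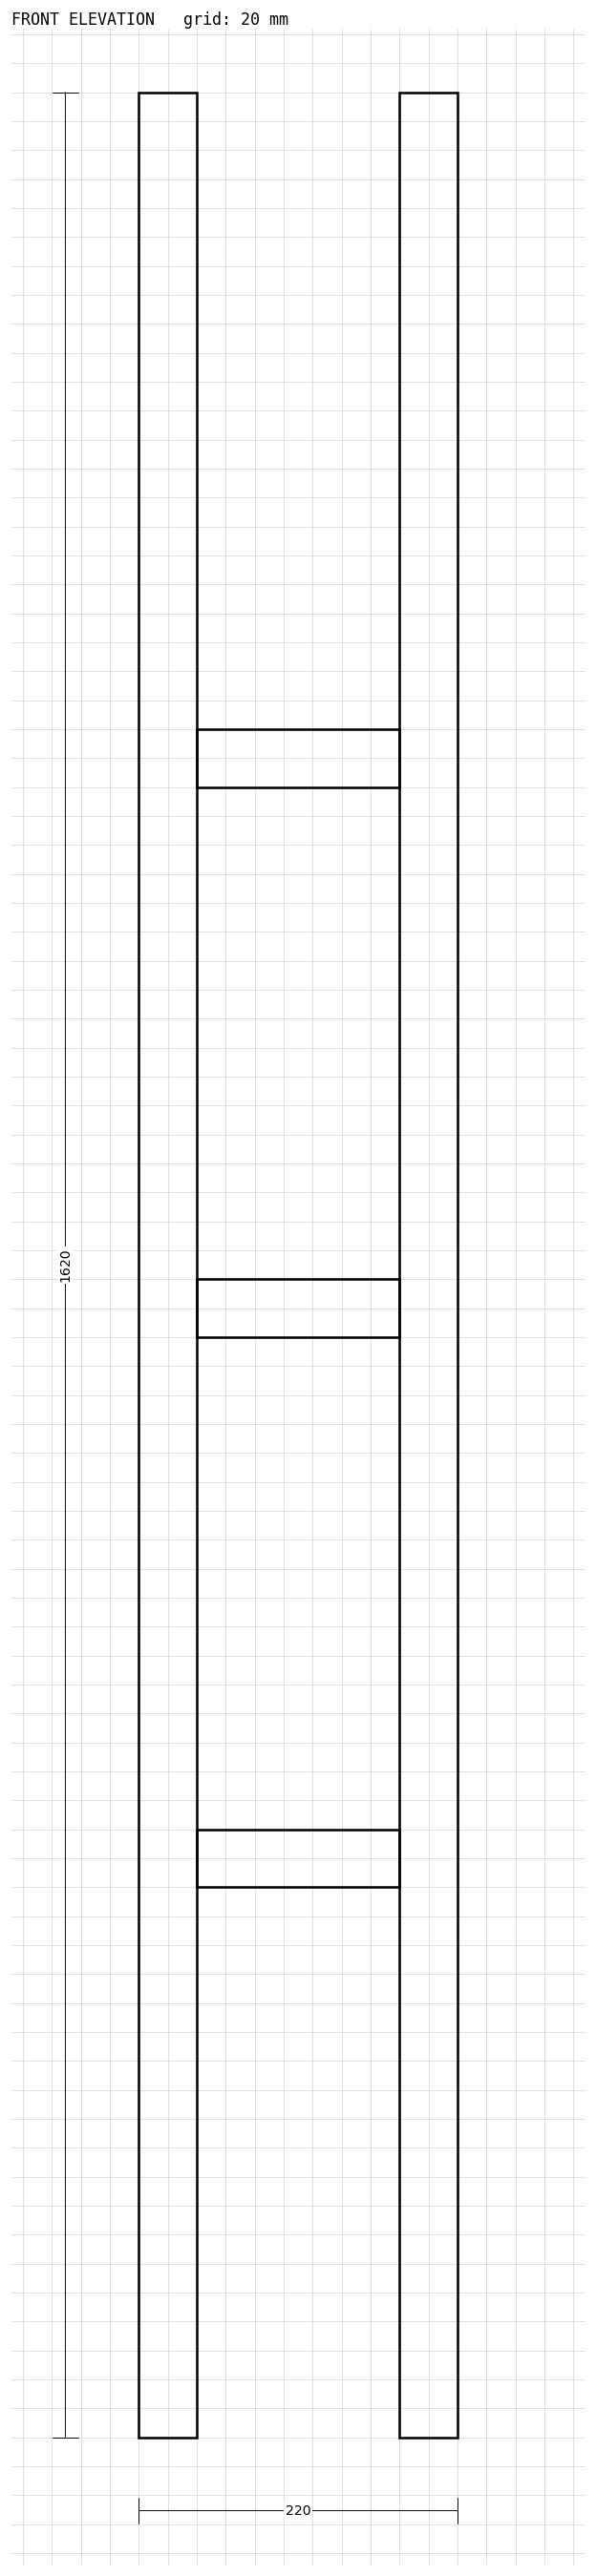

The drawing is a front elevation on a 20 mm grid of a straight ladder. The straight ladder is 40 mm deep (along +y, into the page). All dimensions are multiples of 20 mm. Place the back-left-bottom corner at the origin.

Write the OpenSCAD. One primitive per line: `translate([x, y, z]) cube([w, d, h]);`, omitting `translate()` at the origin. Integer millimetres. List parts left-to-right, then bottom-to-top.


cube([40, 40, 1620]);
translate([40, 0, 380]) cube([140, 40, 40]);
translate([40, 0, 760]) cube([140, 40, 40]);
translate([40, 0, 1140]) cube([140, 40, 40]);
translate([180, 0, 0]) cube([40, 40, 1620]);


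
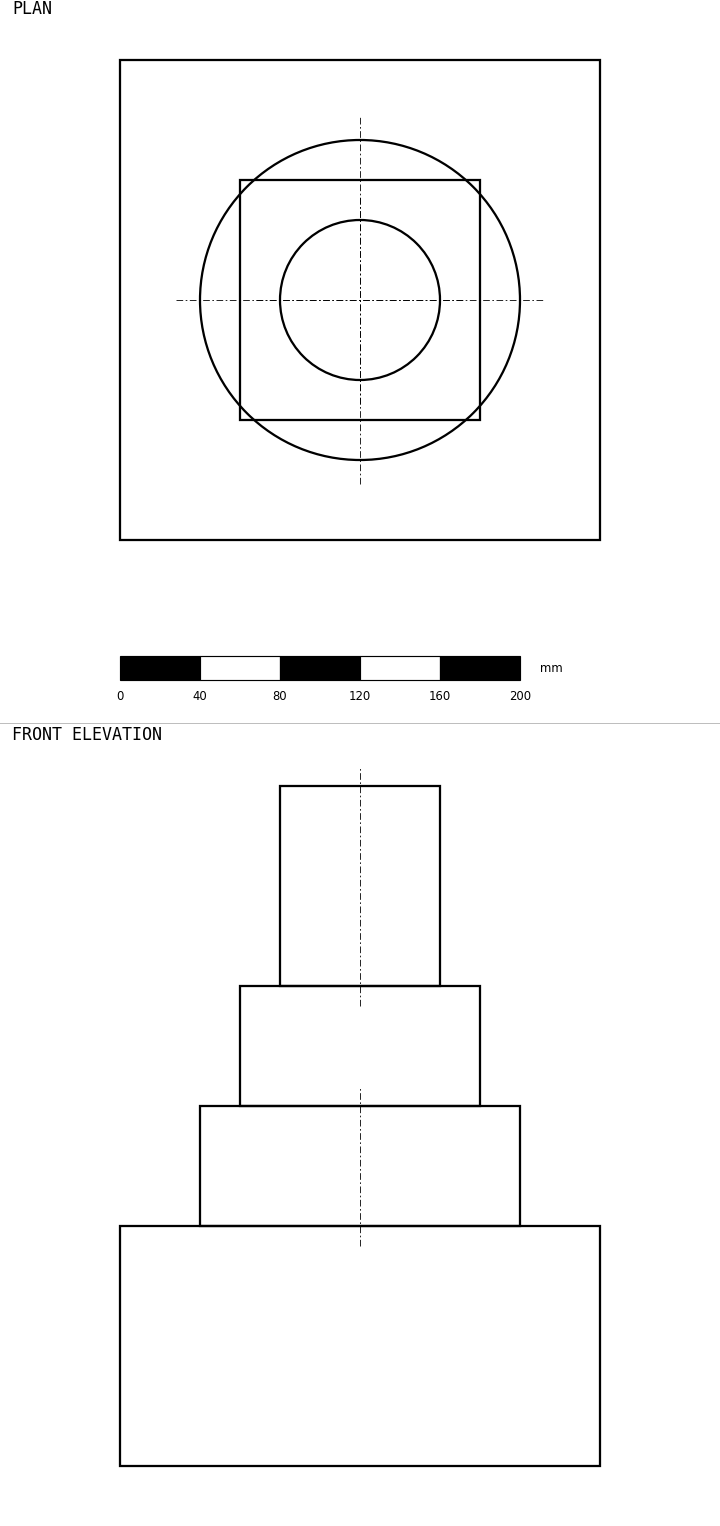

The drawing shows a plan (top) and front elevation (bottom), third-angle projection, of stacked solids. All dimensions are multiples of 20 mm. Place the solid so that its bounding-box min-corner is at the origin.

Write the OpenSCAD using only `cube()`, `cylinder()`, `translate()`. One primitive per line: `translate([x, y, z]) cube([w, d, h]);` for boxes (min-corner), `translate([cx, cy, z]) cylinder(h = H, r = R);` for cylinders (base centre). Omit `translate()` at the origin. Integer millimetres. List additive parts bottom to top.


cube([240, 240, 120]);
translate([120, 120, 120]) cylinder(h = 60, r = 80);
translate([60, 60, 180]) cube([120, 120, 60]);
translate([120, 120, 240]) cylinder(h = 100, r = 40);


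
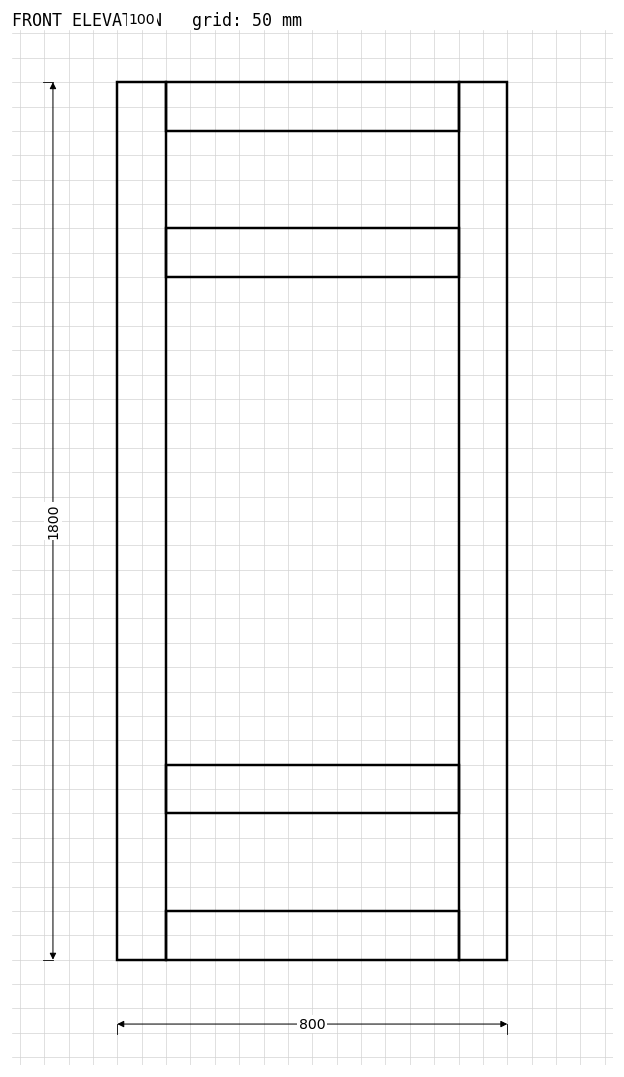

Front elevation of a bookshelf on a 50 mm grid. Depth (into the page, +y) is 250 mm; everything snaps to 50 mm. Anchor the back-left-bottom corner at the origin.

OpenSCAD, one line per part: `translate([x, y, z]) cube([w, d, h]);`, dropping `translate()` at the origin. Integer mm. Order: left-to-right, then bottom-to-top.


cube([100, 250, 1800]);
translate([100, 0, 0]) cube([600, 250, 100]);
translate([100, 0, 300]) cube([600, 250, 100]);
translate([100, 0, 1400]) cube([600, 250, 100]);
translate([100, 0, 1700]) cube([600, 250, 100]);
translate([700, 0, 0]) cube([100, 250, 1800]);
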